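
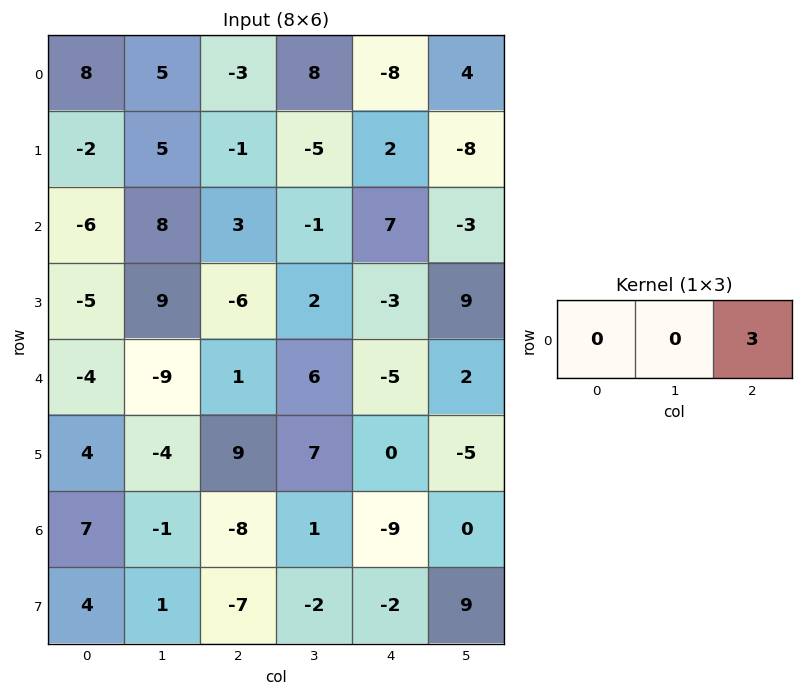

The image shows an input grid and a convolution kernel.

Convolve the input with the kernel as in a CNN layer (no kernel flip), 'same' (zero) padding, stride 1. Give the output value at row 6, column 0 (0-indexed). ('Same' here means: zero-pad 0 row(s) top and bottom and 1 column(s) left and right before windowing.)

The receptive field on the zero-padded input at this output position is [0 7 -1]. Elementwise product with the kernel and sum: -1·3.

-3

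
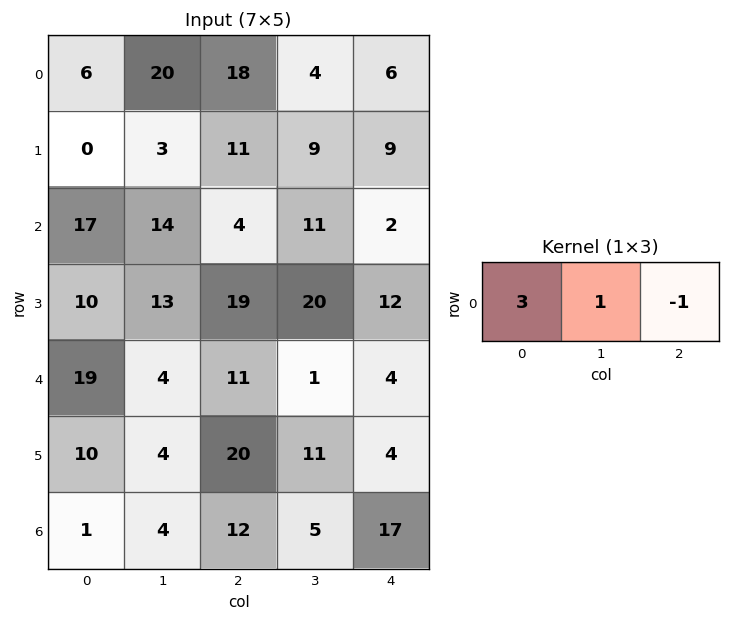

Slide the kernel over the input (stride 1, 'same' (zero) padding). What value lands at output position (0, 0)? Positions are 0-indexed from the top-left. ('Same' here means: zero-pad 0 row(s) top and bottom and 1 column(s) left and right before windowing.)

-14

The receptive field on the zero-padded input at this output position is [0 6 20]. Elementwise product with the kernel and sum: 0·3 + 6·1 + 20·-1.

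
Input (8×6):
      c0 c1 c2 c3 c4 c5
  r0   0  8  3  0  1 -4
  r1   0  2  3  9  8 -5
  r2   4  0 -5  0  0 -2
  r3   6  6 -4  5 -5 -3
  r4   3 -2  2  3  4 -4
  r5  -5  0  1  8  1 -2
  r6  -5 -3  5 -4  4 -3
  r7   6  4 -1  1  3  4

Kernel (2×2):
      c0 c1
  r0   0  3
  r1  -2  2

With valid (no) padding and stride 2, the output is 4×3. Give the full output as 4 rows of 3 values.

28 12 -38
0 18 -2
4 23 -18
-13 -8 -7

Output[0,0]: The receptive field on the input at this output position is [0 8 / 0 2]. Elementwise product with the kernel and sum: 8·3 + 0·-2 + 2·2.
Output[0,1]: The receptive field on the input at this output position is [3 0 / 3 9]. Elementwise product with the kernel and sum: 0·3 + 3·-2 + 9·2.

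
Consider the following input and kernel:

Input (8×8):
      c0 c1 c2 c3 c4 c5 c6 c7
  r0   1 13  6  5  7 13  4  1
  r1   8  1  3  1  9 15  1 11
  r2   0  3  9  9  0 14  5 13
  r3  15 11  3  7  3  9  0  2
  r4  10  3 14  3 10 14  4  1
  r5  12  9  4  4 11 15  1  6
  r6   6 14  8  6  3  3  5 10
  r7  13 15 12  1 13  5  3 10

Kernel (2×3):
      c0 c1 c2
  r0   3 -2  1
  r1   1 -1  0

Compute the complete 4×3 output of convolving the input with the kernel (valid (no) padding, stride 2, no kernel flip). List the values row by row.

Output[0,0]: The receptive field on the input at this output position is [1 13 6 / 8 1 3]. Elementwise product with the kernel and sum: 1·3 + 13·-2 + 6·1 + 8·1 + 1·-1.

-10 17 -7
7 5 -29
41 46 2
-4 26 16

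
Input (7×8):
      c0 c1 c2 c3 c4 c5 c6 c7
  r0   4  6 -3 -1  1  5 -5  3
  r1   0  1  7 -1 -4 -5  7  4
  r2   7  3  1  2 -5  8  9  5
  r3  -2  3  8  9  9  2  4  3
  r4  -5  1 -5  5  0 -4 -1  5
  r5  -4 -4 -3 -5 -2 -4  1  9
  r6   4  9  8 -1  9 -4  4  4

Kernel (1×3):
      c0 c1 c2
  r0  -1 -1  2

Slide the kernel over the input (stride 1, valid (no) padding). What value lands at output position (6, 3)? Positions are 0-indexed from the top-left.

-16

The receptive field on the input at this output position is [-1 9 -4]. Elementwise product with the kernel and sum: -1·-1 + 9·-1 + -4·2.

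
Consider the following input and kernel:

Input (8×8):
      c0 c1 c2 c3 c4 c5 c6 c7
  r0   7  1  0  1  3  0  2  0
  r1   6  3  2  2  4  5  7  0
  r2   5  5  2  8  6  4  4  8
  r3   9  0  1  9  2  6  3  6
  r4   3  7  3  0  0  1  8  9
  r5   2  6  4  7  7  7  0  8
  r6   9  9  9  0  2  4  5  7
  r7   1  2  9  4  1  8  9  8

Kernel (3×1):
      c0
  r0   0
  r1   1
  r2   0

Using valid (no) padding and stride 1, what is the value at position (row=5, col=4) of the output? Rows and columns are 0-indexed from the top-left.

The receptive field on the input at this output position is [7 / 2 / 1]. Elementwise product with the kernel and sum: 2·1.

2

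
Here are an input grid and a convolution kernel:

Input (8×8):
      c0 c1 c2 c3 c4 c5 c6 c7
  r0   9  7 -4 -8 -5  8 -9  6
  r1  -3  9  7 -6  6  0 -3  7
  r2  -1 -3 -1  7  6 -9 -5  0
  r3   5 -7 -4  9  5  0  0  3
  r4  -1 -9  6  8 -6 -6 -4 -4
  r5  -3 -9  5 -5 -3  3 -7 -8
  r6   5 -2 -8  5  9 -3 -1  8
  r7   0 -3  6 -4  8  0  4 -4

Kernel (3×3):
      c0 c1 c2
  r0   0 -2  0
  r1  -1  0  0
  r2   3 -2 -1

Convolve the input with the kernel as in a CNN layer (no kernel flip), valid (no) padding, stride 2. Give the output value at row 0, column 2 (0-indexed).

19

The receptive field on the input at this output position is [-5 8 -9 / 6 0 -3 / 6 -9 -5]. Elementwise product with the kernel and sum: 8·-2 + 6·-1 + 6·3 + -9·-2 + -5·-1.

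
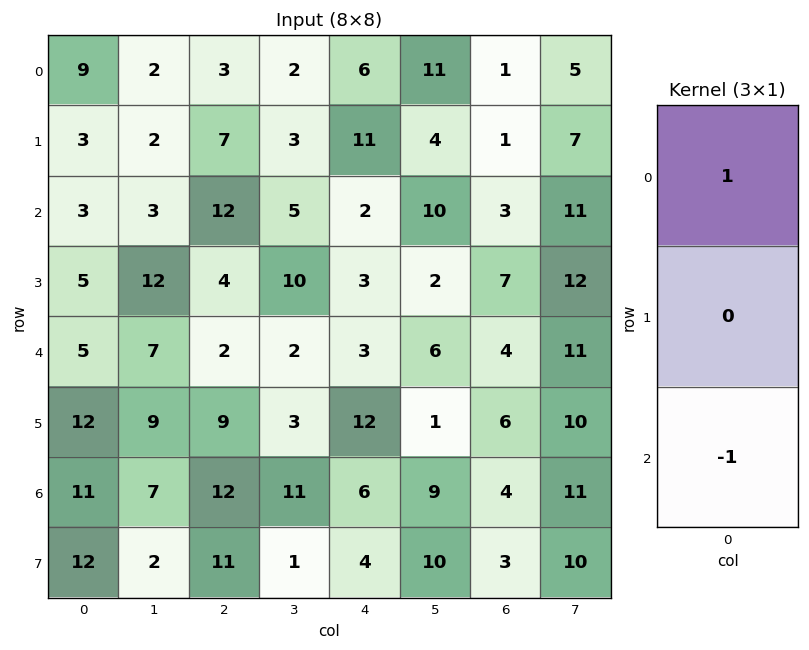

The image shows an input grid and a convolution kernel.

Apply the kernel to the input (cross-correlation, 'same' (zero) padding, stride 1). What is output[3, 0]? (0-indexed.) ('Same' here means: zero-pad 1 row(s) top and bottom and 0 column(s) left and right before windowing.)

The receptive field on the zero-padded input at this output position is [3 / 5 / 5]. Elementwise product with the kernel and sum: 3·1 + 5·-1.

-2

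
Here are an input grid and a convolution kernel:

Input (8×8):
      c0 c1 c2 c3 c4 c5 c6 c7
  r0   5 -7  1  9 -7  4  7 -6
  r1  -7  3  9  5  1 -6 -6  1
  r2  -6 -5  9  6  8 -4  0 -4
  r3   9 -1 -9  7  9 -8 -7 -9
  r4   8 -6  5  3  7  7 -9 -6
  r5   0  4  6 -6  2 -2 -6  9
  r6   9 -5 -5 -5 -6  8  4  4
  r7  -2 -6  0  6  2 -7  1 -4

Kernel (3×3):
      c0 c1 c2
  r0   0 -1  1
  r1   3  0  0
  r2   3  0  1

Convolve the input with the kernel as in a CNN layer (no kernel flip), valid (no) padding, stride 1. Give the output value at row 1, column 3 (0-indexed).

The receptive field on the input at this output position is [5 1 -6 / 6 8 -4 / 7 9 -8]. Elementwise product with the kernel and sum: 1·-1 + -6·1 + 6·3 + 7·3 + -8·1.

24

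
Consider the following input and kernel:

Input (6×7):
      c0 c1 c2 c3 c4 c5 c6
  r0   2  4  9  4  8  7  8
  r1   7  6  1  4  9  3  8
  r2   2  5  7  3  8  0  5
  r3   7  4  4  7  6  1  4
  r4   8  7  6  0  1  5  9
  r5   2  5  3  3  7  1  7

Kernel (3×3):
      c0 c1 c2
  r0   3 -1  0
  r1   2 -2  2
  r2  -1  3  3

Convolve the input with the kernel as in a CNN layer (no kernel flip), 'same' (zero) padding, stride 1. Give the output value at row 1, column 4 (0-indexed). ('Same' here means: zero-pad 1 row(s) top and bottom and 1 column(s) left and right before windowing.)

21

The receptive field on the zero-padded input at this output position is [4 8 7 / 4 9 3 / 3 8 0]. Elementwise product with the kernel and sum: 4·3 + 8·-1 + 4·2 + 9·-2 + 3·2 + 3·-1 + 8·3 + 0·3.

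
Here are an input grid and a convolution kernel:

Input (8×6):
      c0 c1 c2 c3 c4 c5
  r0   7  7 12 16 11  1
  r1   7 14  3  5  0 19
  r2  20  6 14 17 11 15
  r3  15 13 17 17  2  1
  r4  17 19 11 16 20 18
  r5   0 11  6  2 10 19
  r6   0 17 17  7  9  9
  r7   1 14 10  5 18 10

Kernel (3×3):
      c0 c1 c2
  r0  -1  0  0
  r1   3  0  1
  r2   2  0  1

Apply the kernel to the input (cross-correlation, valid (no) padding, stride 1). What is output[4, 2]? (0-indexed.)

60

The receptive field on the input at this output position is [11 16 20 / 6 2 10 / 17 7 9]. Elementwise product with the kernel and sum: 11·-1 + 6·3 + 10·1 + 17·2 + 9·1.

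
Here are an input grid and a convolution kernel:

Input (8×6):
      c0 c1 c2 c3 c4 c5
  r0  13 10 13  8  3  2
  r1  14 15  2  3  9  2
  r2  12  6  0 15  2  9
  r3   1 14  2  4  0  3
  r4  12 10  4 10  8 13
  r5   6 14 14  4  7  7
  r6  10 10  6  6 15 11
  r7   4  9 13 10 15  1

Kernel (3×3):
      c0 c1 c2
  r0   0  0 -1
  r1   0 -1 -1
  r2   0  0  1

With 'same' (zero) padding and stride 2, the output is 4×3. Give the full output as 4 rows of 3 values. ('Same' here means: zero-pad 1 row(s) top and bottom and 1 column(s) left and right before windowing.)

Output[0,0]: The receptive field on the zero-padded input at this output position is [0 0 0 / 0 13 10 / 0 14 15]. Elementwise product with the kernel and sum: 0·-1 + 13·-1 + 10·-1 + 15·1.

-8 -18 -3
-19 -14 -10
-22 -14 -17
-25 -6 -32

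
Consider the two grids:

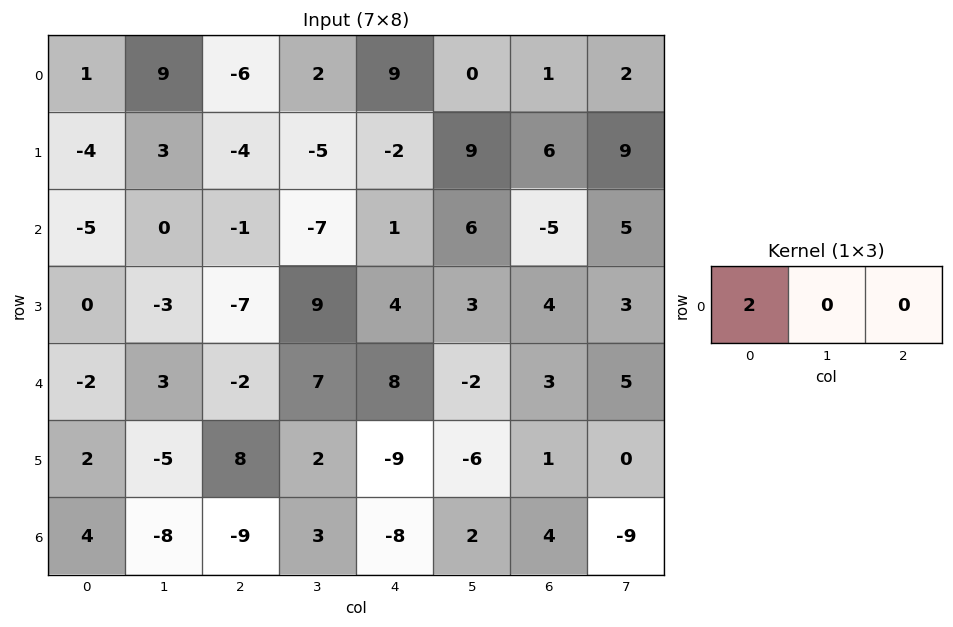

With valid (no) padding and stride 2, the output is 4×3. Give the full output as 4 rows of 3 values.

Output[0,0]: The receptive field on the input at this output position is [1 9 -6]. Elementwise product with the kernel and sum: 1·2.
Output[0,1]: The receptive field on the input at this output position is [-6 2 9]. Elementwise product with the kernel and sum: -6·2.

2 -12 18
-10 -2 2
-4 -4 16
8 -18 -16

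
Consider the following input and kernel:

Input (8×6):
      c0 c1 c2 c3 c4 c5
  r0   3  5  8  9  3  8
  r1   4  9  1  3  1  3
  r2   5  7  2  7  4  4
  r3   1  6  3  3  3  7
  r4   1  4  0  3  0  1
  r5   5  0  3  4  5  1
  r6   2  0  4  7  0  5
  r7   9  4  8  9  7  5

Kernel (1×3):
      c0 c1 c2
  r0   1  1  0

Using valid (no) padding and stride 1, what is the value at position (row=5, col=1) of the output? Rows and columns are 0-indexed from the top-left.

3

The receptive field on the input at this output position is [0 3 4]. Elementwise product with the kernel and sum: 0·1 + 3·1.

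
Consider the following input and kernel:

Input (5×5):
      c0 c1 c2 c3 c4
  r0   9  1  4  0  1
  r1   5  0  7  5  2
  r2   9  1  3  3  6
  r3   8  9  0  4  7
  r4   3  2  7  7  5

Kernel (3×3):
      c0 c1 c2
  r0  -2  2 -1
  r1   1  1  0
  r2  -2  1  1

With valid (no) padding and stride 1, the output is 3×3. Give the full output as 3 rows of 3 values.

-29 17 6
-14 -1 11
1 20 -4

Output[0,0]: The receptive field on the input at this output position is [9 1 4 / 5 0 7 / 9 1 3]. Elementwise product with the kernel and sum: 9·-2 + 1·2 + 4·-1 + 5·1 + 0·1 + 9·-2 + 1·1 + 3·1.
Output[0,1]: The receptive field on the input at this output position is [1 4 0 / 0 7 5 / 1 3 3]. Elementwise product with the kernel and sum: 1·-2 + 4·2 + 0·-1 + 0·1 + 7·1 + 1·-2 + 3·1 + 3·1.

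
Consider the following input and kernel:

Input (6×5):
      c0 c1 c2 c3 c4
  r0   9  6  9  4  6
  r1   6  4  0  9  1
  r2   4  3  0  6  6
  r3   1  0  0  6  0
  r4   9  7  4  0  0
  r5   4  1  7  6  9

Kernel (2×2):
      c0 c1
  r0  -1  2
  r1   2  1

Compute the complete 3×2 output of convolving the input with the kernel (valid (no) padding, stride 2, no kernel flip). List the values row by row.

19 8
4 18
14 16

Output[0,0]: The receptive field on the input at this output position is [9 6 / 6 4]. Elementwise product with the kernel and sum: 9·-1 + 6·2 + 6·2 + 4·1.
Output[0,1]: The receptive field on the input at this output position is [9 4 / 0 9]. Elementwise product with the kernel and sum: 9·-1 + 4·2 + 0·2 + 9·1.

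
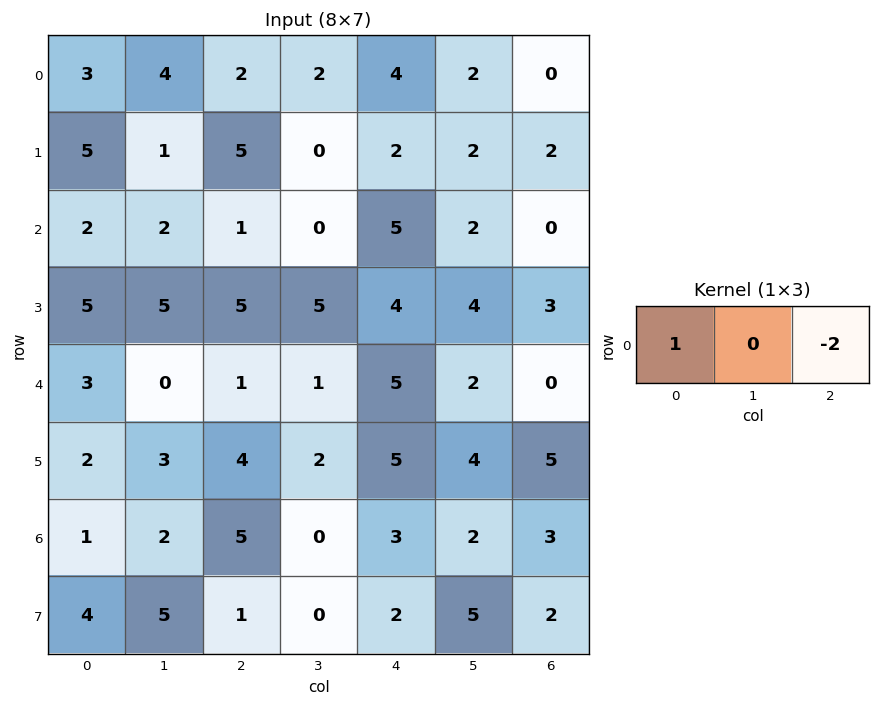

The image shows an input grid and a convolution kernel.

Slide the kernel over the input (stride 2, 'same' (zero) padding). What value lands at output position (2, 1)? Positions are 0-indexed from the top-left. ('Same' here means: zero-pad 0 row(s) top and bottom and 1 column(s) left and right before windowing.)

The receptive field on the zero-padded input at this output position is [0 1 1]. Elementwise product with the kernel and sum: 0·1 + 1·-2.

-2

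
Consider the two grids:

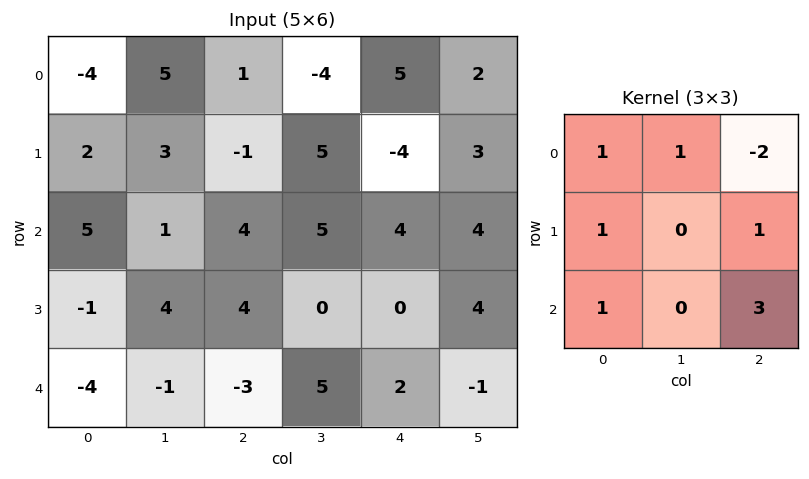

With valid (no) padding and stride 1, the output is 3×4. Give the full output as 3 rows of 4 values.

17 38 -2 22
27 2 24 16
-12 13 8 7

Output[0,0]: The receptive field on the input at this output position is [-4 5 1 / 2 3 -1 / 5 1 4]. Elementwise product with the kernel and sum: -4·1 + 5·1 + 1·-2 + 2·1 + -1·1 + 5·1 + 4·3.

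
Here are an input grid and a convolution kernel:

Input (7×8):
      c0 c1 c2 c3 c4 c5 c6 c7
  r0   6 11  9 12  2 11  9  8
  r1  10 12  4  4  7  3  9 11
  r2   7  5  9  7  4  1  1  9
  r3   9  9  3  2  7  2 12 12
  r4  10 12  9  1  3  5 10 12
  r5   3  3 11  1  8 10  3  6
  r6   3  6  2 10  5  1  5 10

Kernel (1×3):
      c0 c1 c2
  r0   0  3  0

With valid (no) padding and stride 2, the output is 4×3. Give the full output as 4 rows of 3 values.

33 36 33
15 21 3
36 3 15
18 30 3

Output[0,0]: The receptive field on the input at this output position is [6 11 9]. Elementwise product with the kernel and sum: 11·3.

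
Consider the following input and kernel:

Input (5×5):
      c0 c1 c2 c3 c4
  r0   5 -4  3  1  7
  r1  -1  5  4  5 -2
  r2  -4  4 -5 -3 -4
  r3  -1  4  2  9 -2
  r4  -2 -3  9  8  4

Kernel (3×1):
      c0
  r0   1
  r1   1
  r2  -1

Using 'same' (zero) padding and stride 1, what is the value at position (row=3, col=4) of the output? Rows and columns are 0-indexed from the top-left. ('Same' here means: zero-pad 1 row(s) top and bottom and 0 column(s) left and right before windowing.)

The receptive field on the zero-padded input at this output position is [-4 / -2 / 4]. Elementwise product with the kernel and sum: -4·1 + -2·1 + 4·-1.

-10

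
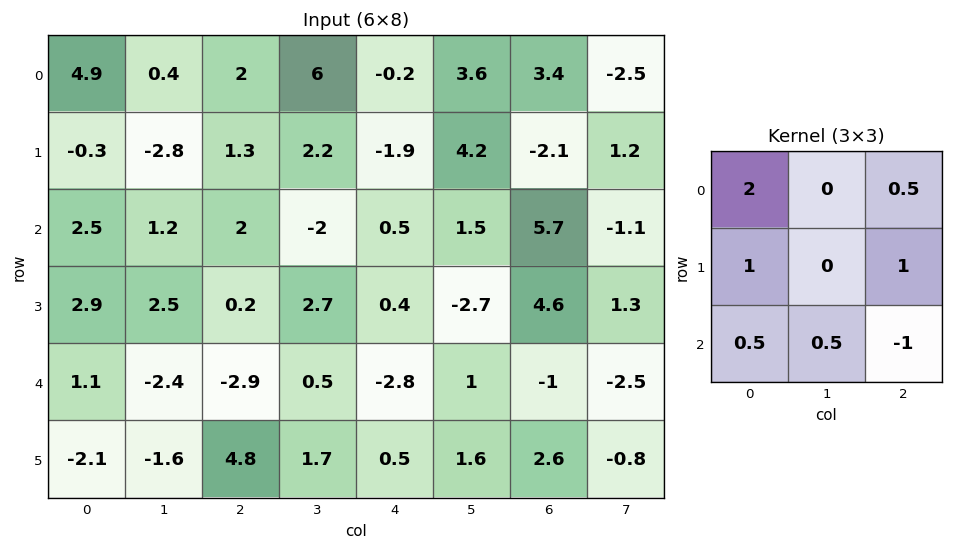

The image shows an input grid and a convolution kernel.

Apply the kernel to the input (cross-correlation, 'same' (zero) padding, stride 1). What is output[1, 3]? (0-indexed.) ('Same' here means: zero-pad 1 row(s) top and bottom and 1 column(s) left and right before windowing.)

The receptive field on the zero-padded input at this output position is [2 6 -0.2 / 1.3 2.2 -1.9 / 2 -2 0.5]. Elementwise product with the kernel and sum: 2·2 + -0.2·0.5 + 1.3·1 + -1.9·1 + 2·0.5 + -2·0.5 + 0.5·-1.

2.8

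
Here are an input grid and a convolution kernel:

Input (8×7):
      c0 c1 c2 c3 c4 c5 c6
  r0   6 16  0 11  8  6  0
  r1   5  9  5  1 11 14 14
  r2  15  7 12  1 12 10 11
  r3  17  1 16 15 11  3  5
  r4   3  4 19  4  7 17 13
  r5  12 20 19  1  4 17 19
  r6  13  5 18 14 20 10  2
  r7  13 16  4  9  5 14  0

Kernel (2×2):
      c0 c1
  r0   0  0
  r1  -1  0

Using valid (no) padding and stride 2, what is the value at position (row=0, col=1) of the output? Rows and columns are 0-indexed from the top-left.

The receptive field on the input at this output position is [0 11 / 5 1]. Elementwise product with the kernel and sum: 5·-1.

-5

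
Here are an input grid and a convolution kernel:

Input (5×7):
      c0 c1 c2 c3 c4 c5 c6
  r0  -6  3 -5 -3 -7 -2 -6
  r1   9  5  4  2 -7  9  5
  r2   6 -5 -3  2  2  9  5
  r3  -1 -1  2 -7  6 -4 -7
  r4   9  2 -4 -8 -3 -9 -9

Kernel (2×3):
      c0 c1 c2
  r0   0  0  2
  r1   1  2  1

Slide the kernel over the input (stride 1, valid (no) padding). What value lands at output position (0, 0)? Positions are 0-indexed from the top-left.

13

The receptive field on the input at this output position is [-6 3 -5 / 9 5 4]. Elementwise product with the kernel and sum: -5·2 + 9·1 + 5·2 + 4·1.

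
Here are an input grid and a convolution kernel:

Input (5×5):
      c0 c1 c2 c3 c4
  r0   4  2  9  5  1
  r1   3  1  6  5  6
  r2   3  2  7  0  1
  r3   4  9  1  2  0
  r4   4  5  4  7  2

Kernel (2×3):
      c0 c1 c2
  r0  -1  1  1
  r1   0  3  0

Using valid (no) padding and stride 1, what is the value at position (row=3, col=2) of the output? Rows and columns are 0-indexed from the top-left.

The receptive field on the input at this output position is [1 2 0 / 4 7 2]. Elementwise product with the kernel and sum: 1·-1 + 2·1 + 0·1 + 7·3.

22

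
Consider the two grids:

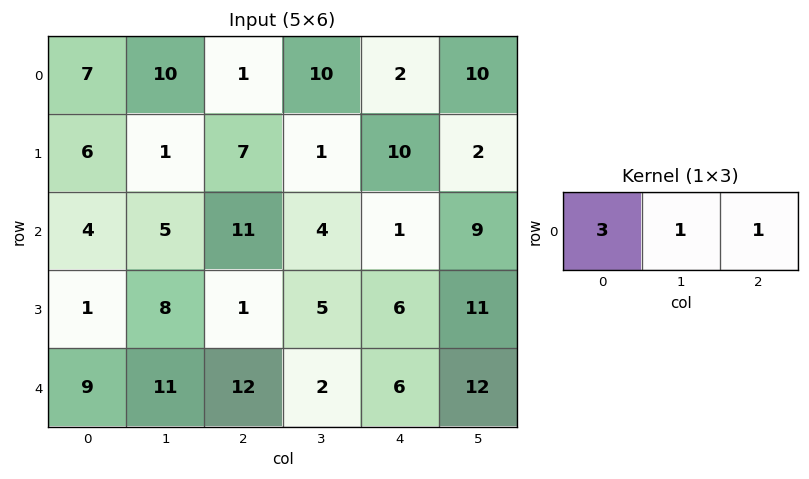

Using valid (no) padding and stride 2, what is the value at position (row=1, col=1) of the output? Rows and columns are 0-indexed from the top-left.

38

The receptive field on the input at this output position is [11 4 1]. Elementwise product with the kernel and sum: 11·3 + 4·1 + 1·1.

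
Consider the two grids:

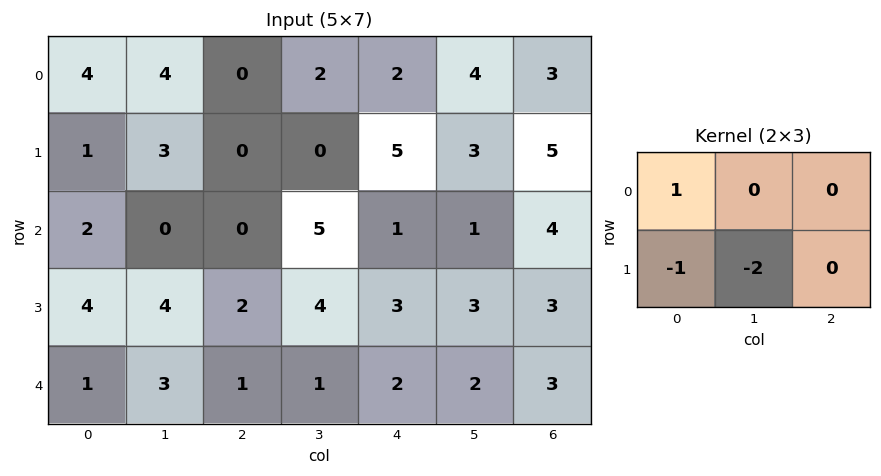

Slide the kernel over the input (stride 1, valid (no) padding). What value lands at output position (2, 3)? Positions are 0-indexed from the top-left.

The receptive field on the input at this output position is [5 1 1 / 4 3 3]. Elementwise product with the kernel and sum: 5·1 + 4·-1 + 3·-2.

-5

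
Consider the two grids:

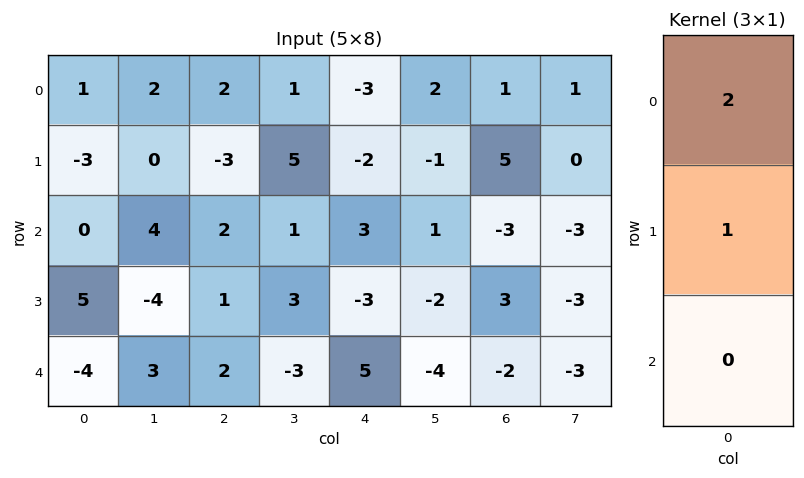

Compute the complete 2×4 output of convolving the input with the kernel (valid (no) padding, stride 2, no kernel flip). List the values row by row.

-1 1 -8 7
5 5 3 -3

Output[0,0]: The receptive field on the input at this output position is [1 / -3 / 0]. Elementwise product with the kernel and sum: 1·2 + -3·1.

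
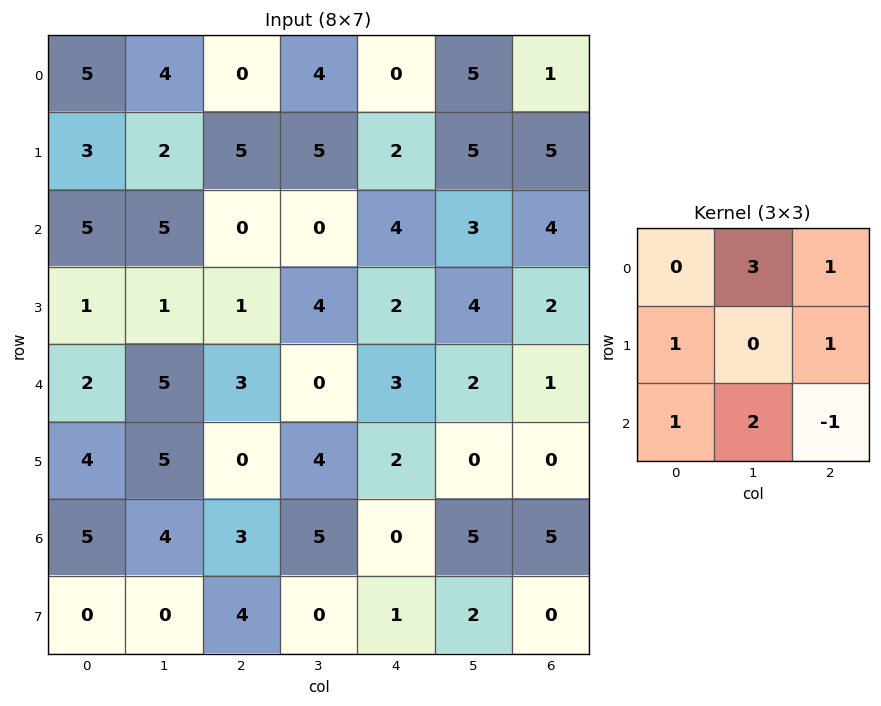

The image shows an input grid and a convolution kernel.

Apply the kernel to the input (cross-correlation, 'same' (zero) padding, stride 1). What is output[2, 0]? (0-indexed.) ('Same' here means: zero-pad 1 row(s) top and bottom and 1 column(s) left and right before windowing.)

The receptive field on the zero-padded input at this output position is [0 3 2 / 0 5 5 / 0 1 1]. Elementwise product with the kernel and sum: 3·3 + 2·1 + 0·1 + 5·1 + 0·1 + 1·2 + 1·-1.

17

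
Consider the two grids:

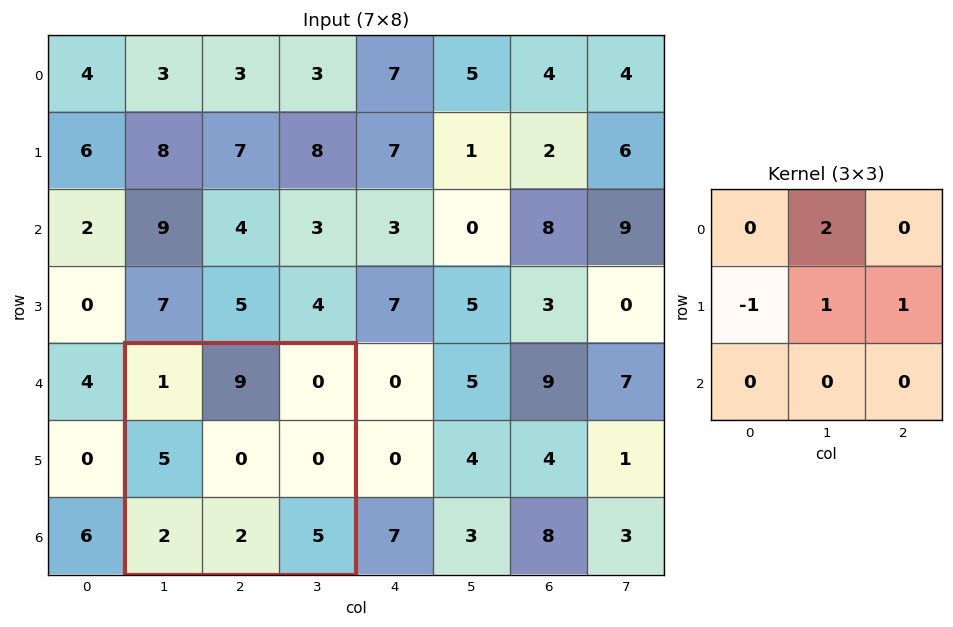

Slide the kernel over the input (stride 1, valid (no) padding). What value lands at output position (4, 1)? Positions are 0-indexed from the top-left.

13

The receptive field on the input at this output position is [1 9 0 / 5 0 0 / 2 2 5]. Elementwise product with the kernel and sum: 9·2 + 5·-1 + 0·1 + 0·1.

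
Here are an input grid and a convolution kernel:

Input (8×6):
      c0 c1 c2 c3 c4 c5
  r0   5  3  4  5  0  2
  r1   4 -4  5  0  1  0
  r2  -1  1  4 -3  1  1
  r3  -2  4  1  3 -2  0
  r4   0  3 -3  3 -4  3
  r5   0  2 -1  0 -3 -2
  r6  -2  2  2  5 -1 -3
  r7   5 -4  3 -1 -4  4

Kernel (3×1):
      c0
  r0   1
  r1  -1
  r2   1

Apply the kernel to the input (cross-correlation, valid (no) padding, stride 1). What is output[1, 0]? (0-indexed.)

The receptive field on the input at this output position is [4 / -1 / -2]. Elementwise product with the kernel and sum: 4·1 + -1·-1 + -2·1.

3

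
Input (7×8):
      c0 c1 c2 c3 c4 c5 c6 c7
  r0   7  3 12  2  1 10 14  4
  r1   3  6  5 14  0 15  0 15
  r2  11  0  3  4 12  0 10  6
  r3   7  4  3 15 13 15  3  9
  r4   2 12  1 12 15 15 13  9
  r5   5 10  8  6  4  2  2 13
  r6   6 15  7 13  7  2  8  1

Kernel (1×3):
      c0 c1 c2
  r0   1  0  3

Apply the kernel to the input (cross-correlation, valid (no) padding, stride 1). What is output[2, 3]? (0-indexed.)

The receptive field on the input at this output position is [4 12 0]. Elementwise product with the kernel and sum: 4·1 + 0·3.

4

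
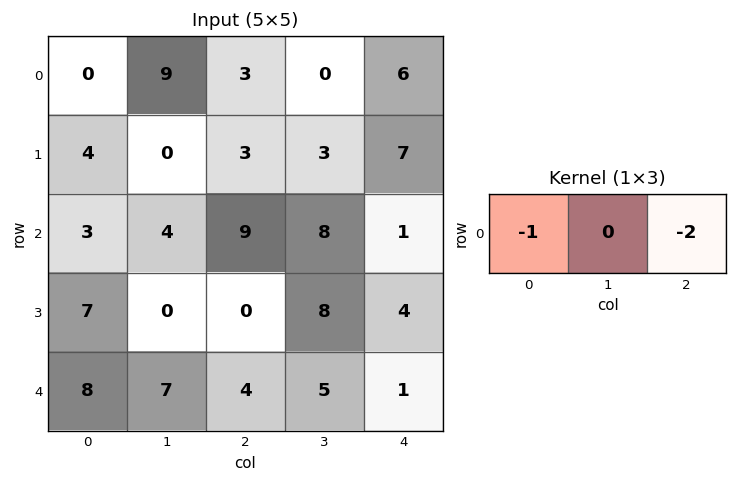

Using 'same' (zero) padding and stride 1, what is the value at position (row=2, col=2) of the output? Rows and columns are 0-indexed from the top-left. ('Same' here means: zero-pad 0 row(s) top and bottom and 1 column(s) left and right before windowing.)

-20

The receptive field on the zero-padded input at this output position is [4 9 8]. Elementwise product with the kernel and sum: 4·-1 + 8·-2.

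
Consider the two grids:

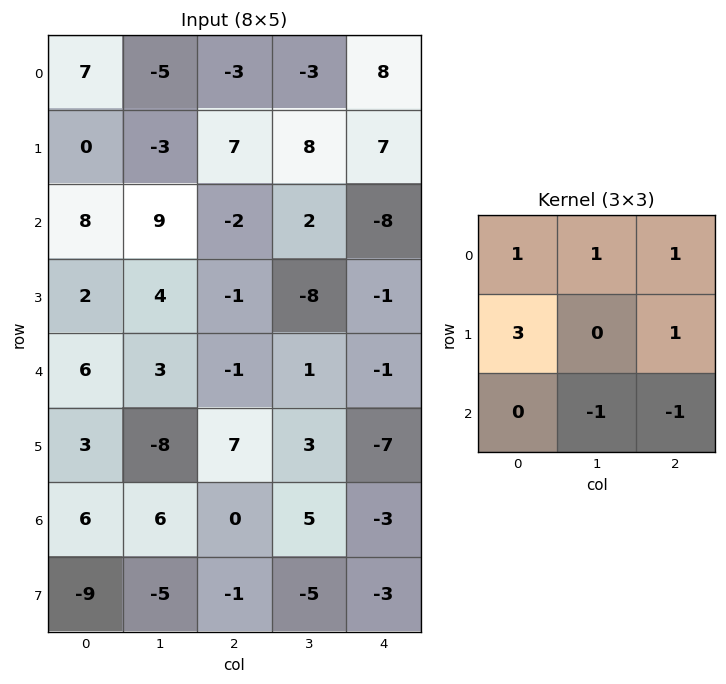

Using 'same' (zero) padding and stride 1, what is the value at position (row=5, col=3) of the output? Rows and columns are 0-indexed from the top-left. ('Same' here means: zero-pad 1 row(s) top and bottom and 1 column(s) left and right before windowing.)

11

The receptive field on the zero-padded input at this output position is [-1 1 -1 / 7 3 -7 / 0 5 -3]. Elementwise product with the kernel and sum: -1·1 + 1·1 + -1·1 + 7·3 + -7·1 + 5·-1 + -3·-1.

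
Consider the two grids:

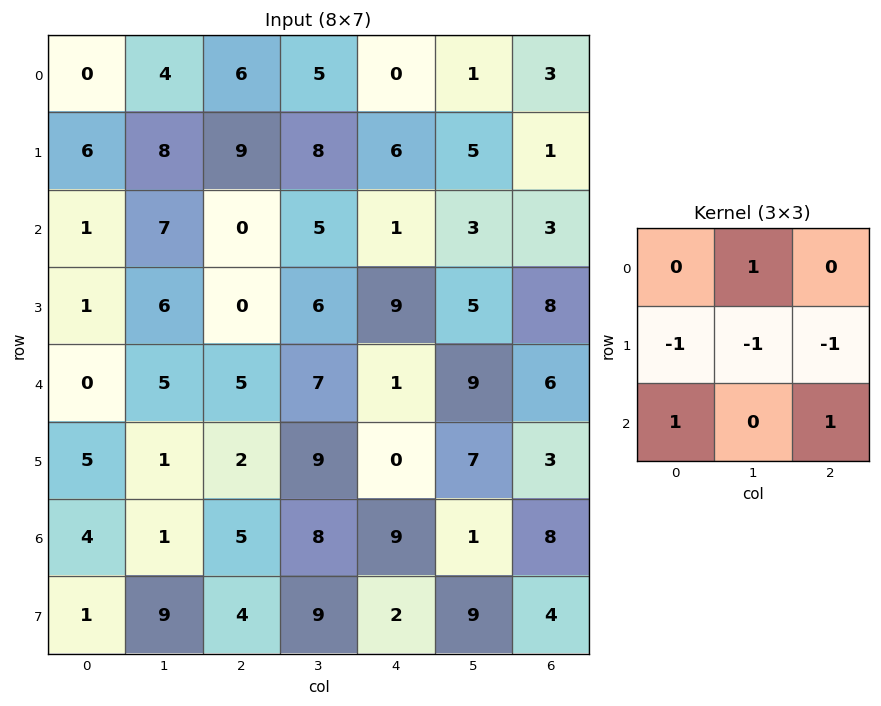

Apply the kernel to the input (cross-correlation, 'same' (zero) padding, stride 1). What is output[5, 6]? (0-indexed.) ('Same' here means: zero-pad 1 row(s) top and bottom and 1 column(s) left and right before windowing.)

The receptive field on the zero-padded input at this output position is [9 6 0 / 7 3 0 / 1 8 0]. Elementwise product with the kernel and sum: 6·1 + 7·-1 + 3·-1 + 0·-1 + 1·1 + 0·1.

-3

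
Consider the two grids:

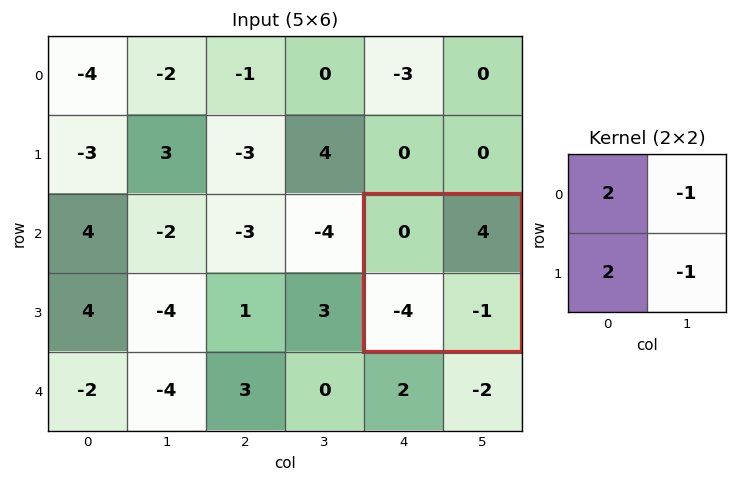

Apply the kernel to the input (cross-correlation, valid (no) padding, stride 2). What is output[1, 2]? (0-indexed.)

The receptive field on the input at this output position is [0 4 / -4 -1]. Elementwise product with the kernel and sum: 0·2 + 4·-1 + -4·2 + -1·-1.

-11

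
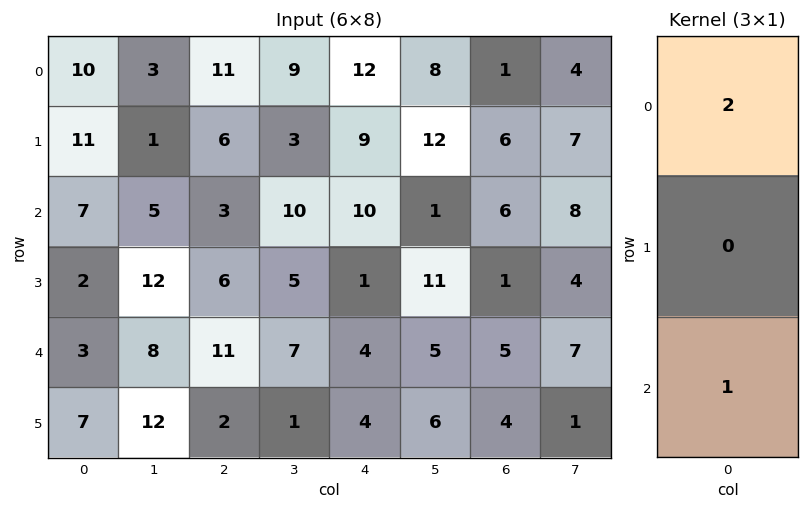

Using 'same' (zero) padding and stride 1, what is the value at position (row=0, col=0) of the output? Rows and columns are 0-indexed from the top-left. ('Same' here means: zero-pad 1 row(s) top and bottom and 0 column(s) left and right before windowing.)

The receptive field on the zero-padded input at this output position is [0 / 10 / 11]. Elementwise product with the kernel and sum: 0·2 + 11·1.

11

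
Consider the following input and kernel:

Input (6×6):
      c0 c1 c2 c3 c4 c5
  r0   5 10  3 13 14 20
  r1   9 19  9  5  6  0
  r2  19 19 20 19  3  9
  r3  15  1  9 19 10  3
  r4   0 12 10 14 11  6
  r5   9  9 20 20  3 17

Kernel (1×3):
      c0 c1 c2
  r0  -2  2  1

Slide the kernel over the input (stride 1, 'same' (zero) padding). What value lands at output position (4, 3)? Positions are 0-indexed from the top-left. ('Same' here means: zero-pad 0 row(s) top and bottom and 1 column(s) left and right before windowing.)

19

The receptive field on the zero-padded input at this output position is [10 14 11]. Elementwise product with the kernel and sum: 10·-2 + 14·2 + 11·1.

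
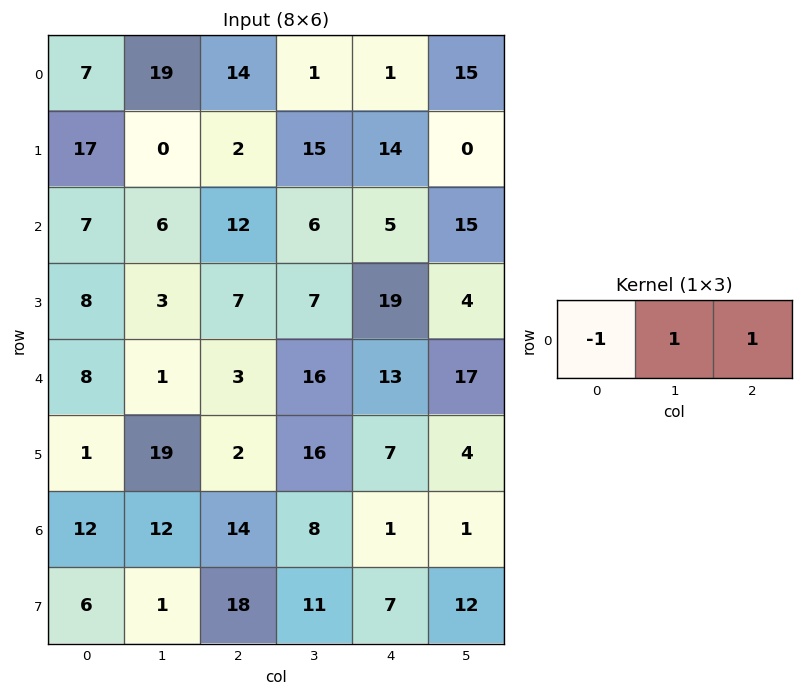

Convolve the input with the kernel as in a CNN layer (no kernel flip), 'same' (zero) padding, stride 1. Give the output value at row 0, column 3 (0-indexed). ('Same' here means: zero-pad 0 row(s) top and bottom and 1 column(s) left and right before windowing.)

The receptive field on the zero-padded input at this output position is [14 1 1]. Elementwise product with the kernel and sum: 14·-1 + 1·1 + 1·1.

-12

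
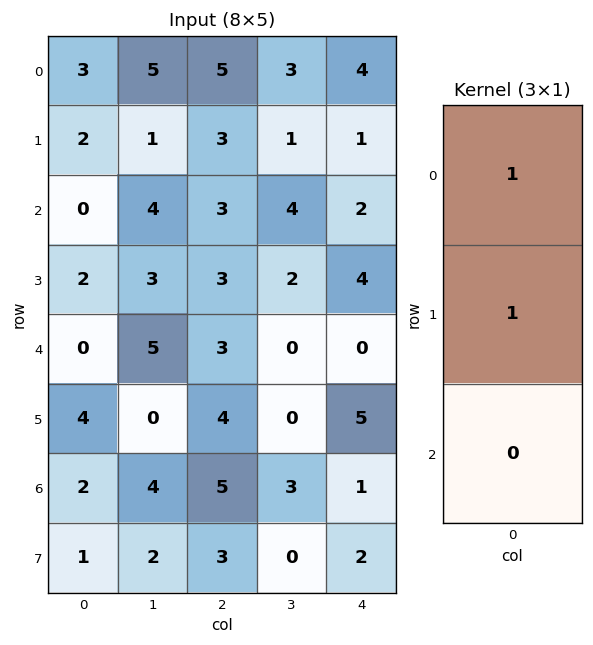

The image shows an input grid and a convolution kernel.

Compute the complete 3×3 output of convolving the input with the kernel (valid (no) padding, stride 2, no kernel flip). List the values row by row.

Output[0,0]: The receptive field on the input at this output position is [3 / 2 / 0]. Elementwise product with the kernel and sum: 3·1 + 2·1.

5 8 5
2 6 6
4 7 5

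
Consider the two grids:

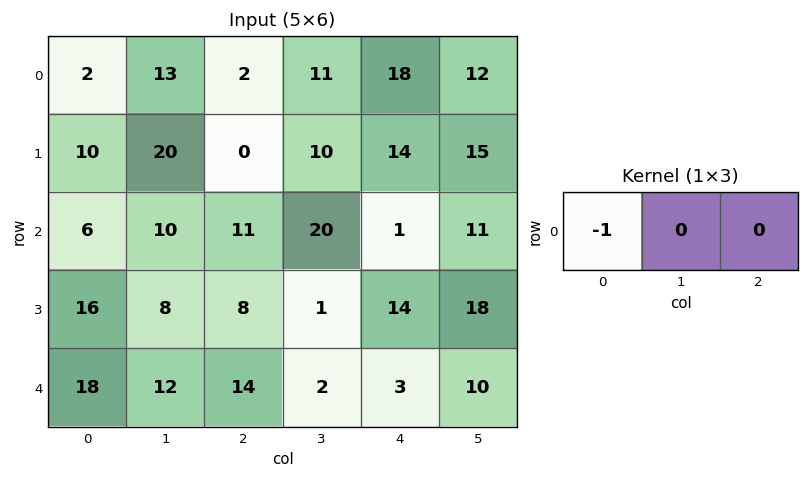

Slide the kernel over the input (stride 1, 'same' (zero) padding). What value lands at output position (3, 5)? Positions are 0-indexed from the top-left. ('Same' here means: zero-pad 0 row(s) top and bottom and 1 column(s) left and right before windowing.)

-14

The receptive field on the zero-padded input at this output position is [14 18 0]. Elementwise product with the kernel and sum: 14·-1.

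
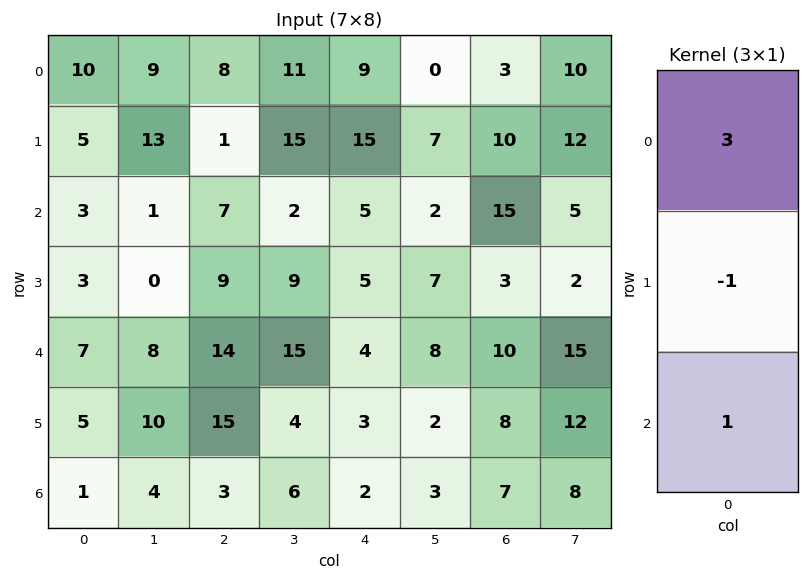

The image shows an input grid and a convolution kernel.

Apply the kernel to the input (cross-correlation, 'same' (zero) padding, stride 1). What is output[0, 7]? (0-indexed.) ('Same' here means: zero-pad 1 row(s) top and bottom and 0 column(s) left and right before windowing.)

The receptive field on the zero-padded input at this output position is [0 / 10 / 12]. Elementwise product with the kernel and sum: 0·3 + 10·-1 + 12·1.

2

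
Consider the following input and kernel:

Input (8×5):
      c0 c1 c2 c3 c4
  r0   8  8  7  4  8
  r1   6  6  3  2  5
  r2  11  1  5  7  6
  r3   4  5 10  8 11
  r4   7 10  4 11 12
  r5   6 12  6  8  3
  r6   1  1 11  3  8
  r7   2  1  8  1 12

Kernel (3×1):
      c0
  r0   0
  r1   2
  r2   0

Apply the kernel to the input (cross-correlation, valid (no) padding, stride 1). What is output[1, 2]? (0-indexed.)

10

The receptive field on the input at this output position is [3 / 5 / 10]. Elementwise product with the kernel and sum: 5·2.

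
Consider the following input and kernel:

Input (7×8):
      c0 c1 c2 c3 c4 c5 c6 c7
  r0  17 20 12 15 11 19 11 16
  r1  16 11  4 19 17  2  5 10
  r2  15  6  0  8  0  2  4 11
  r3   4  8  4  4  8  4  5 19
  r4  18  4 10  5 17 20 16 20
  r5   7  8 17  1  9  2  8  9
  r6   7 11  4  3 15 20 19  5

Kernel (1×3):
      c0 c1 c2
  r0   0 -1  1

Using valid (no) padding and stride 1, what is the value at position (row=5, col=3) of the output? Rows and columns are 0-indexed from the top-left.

The receptive field on the input at this output position is [1 9 2]. Elementwise product with the kernel and sum: 9·-1 + 2·1.

-7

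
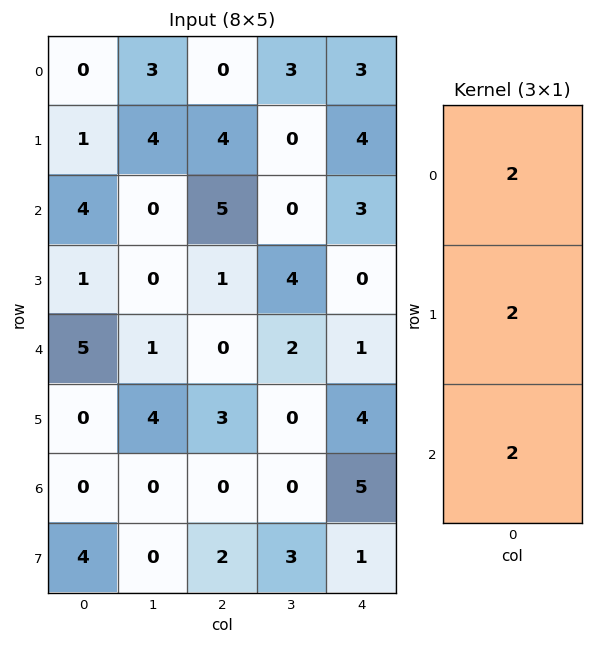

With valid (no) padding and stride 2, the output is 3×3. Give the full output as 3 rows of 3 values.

Output[0,0]: The receptive field on the input at this output position is [0 / 1 / 4]. Elementwise product with the kernel and sum: 0·2 + 1·2 + 4·2.

10 18 20
20 12 8
10 6 20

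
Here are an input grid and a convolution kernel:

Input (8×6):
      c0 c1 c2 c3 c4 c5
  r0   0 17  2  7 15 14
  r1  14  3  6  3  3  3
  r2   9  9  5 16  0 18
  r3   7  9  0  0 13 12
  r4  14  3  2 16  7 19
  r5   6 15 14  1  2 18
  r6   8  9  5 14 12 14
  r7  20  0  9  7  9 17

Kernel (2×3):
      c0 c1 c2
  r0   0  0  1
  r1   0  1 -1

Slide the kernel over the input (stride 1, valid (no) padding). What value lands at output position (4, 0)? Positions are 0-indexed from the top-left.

The receptive field on the input at this output position is [14 3 2 / 6 15 14]. Elementwise product with the kernel and sum: 2·1 + 15·1 + 14·-1.

3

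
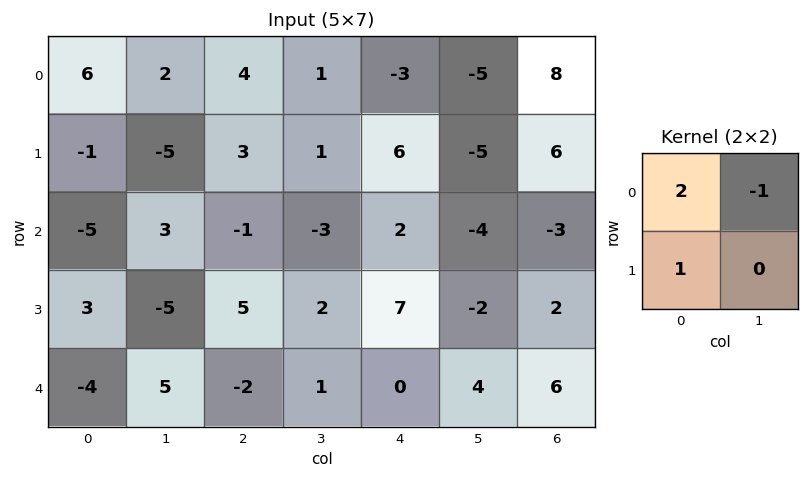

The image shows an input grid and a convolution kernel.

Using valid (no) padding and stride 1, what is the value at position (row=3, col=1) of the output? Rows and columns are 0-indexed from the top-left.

The receptive field on the input at this output position is [-5 5 / 5 -2]. Elementwise product with the kernel and sum: -5·2 + 5·-1 + 5·1.

-10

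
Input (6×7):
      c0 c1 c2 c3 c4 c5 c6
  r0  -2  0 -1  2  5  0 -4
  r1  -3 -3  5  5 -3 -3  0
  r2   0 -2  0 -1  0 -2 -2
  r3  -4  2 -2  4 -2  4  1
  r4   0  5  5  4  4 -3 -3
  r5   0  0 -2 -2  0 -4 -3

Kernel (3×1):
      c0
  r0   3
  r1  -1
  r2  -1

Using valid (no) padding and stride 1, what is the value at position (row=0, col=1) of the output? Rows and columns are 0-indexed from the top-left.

5

The receptive field on the input at this output position is [0 / -3 / -2]. Elementwise product with the kernel and sum: 0·3 + -3·-1 + -2·-1.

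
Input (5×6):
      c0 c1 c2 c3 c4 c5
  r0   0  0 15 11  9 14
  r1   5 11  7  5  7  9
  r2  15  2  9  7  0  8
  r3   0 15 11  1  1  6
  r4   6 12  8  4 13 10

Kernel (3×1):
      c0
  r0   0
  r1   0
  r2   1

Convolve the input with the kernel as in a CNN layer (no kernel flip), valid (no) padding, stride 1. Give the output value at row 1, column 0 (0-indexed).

0

The receptive field on the input at this output position is [5 / 15 / 0]. Elementwise product with the kernel and sum: 0·1.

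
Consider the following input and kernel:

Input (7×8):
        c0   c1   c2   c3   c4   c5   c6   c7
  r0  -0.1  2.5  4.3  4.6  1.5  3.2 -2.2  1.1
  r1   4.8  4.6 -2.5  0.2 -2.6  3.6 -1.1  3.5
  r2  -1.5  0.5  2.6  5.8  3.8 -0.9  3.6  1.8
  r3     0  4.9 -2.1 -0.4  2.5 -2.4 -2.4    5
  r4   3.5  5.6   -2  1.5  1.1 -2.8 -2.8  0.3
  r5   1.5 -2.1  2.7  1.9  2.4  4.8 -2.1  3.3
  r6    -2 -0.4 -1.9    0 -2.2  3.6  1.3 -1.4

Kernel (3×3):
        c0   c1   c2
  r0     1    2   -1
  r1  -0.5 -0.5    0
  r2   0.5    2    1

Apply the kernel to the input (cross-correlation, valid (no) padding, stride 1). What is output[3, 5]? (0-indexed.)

-7.9

The receptive field on the input at this output position is [-2.4 -2.4 5 / -2.8 -2.8 0.3 / 4.8 -2.1 3.3]. Elementwise product with the kernel and sum: -2.4·1 + -2.4·2 + 5·-1 + -2.8·-0.5 + -2.8·-0.5 + 4.8·0.5 + -2.1·2 + 3.3·1.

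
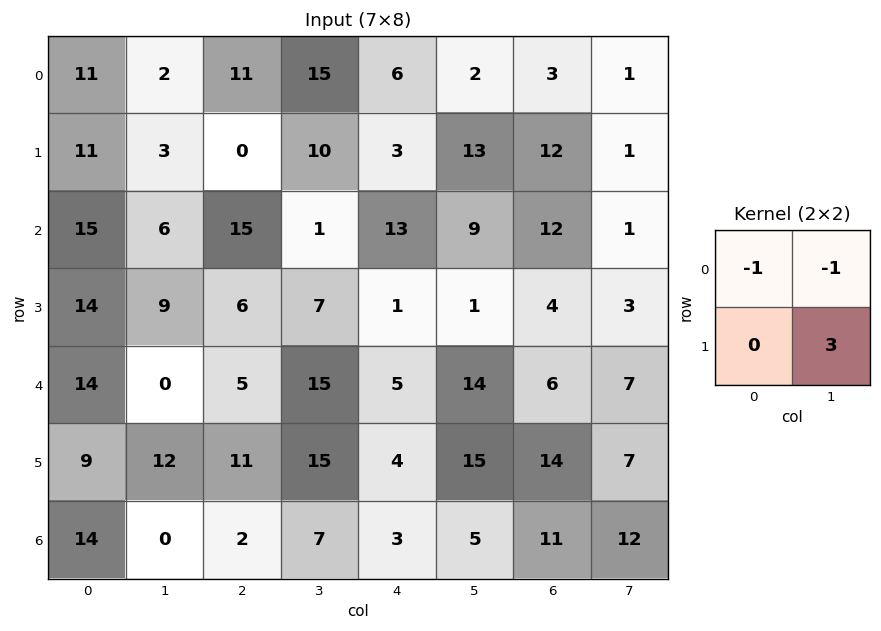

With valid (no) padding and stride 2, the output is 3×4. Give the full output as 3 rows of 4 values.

-4 4 31 -1
6 5 -19 -4
22 25 26 8

Output[0,0]: The receptive field on the input at this output position is [11 2 / 11 3]. Elementwise product with the kernel and sum: 11·-1 + 2·-1 + 3·3.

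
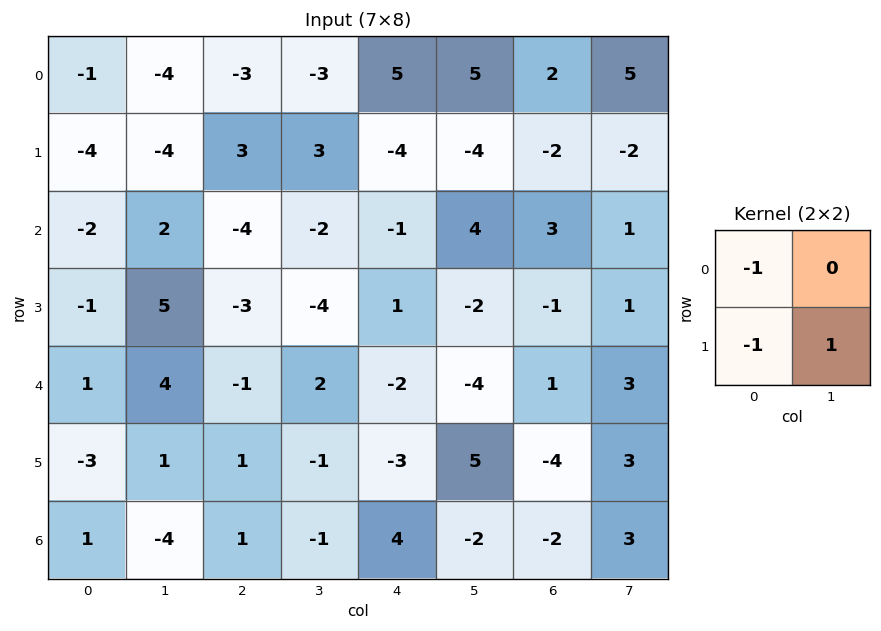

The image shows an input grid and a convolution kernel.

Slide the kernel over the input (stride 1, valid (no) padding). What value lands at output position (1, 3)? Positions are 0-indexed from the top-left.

The receptive field on the input at this output position is [3 -4 / -2 -1]. Elementwise product with the kernel and sum: 3·-1 + -2·-1 + -1·1.

-2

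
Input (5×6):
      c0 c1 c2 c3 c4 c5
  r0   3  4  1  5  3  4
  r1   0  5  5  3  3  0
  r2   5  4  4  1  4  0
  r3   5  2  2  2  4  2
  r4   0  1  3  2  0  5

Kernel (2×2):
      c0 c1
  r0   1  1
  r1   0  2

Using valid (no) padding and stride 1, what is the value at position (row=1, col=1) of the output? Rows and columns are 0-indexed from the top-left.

The receptive field on the input at this output position is [5 5 / 4 4]. Elementwise product with the kernel and sum: 5·1 + 5·1 + 4·2.

18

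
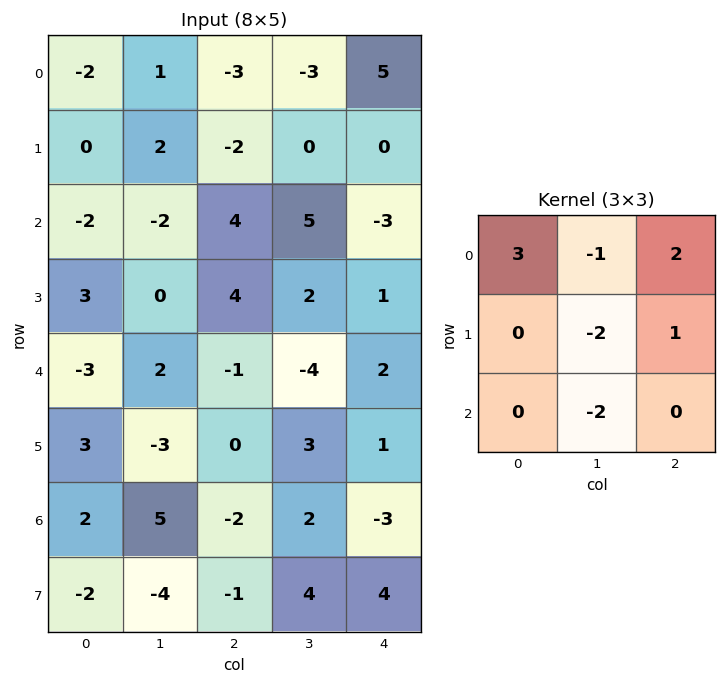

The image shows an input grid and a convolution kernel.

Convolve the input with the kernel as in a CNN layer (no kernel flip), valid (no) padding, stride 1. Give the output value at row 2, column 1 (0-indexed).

The receptive field on the input at this output position is [-2 4 5 / 0 4 2 / 2 -1 -4]. Elementwise product with the kernel and sum: -2·3 + 4·-1 + 5·2 + 4·-2 + 2·1 + -1·-2.

-4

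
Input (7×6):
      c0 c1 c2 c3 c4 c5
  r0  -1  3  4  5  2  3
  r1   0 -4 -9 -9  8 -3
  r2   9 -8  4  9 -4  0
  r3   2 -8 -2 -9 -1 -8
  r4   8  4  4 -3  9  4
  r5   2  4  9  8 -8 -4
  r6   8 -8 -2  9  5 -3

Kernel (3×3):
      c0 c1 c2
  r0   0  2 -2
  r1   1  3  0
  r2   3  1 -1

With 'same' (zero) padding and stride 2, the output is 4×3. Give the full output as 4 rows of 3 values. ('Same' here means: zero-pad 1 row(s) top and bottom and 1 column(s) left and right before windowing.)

Output[0,0]: The receptive field on the zero-padded input at this output position is [0 0 0 / 0 -1 3 / 0 0 -4]. Elementwise product with the kernel and sum: 0·2 + 0·-2 + 0·1 + -1·3 + 0·3 + 0·1 + -4·-1.
Output[0,1]: The receptive field on the zero-padded input at this output position is [0 0 0 / 3 4 5 / -4 -9 -9]. Elementwise product with the kernel and sum: 0·2 + 0·-2 + 3·1 + 4·3 + -4·3 + -9·1 + -9·-1.

1 3 -5
45 -13 -1
42 43 58
20 -12 16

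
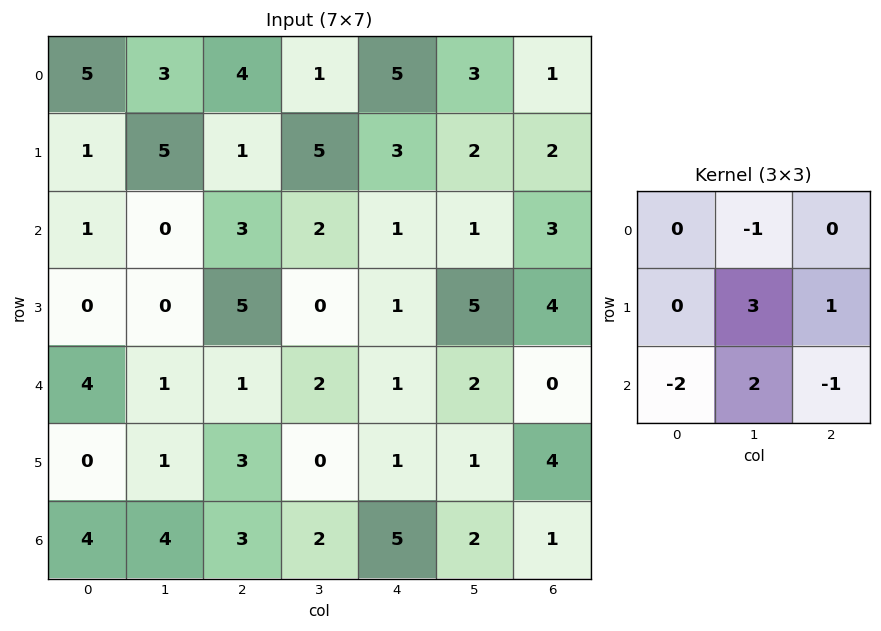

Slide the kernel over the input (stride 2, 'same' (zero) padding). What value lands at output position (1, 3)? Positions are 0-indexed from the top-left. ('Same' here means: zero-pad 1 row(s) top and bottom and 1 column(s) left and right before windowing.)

5

The receptive field on the zero-padded input at this output position is [2 2 0 / 1 3 0 / 5 4 0]. Elementwise product with the kernel and sum: 2·-1 + 3·3 + 0·1 + 5·-2 + 4·2 + 0·-1.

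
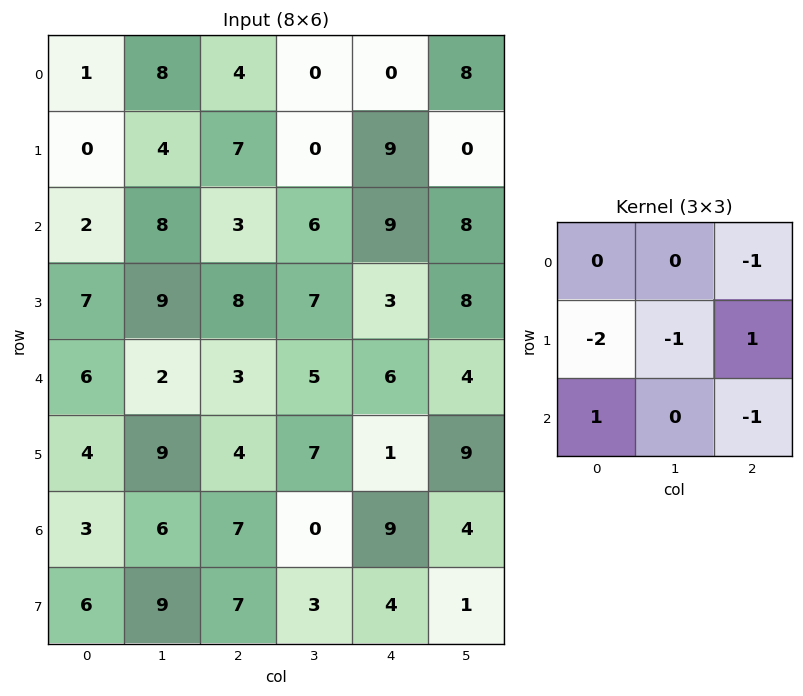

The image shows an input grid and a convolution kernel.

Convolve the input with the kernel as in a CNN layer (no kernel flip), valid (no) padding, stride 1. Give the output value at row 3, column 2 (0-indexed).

-5

The receptive field on the input at this output position is [8 7 3 / 3 5 6 / 4 7 1]. Elementwise product with the kernel and sum: 3·-1 + 3·-2 + 5·-1 + 6·1 + 4·1 + 1·-1.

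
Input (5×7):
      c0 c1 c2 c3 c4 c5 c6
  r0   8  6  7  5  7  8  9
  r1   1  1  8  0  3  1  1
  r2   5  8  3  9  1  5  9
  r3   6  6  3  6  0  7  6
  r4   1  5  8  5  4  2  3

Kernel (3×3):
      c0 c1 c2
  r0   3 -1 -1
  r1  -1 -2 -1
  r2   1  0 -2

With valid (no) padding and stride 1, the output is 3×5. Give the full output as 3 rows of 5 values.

Output[0,0]: The receptive field on the input at this output position is [8 6 7 / 1 1 8 / 5 8 3]. Elementwise product with the kernel and sum: 8·3 + 6·-1 + 7·-1 + 1·-1 + 1·-2 + 8·-1 + 5·1 + 3·-2.
Output[0,1]: The receptive field on the input at this output position is [6 7 5 / 1 8 0 / 8 3 9]. Elementwise product with the kernel and sum: 6·3 + 7·-1 + 5·-1 + 1·-1 + 8·-2 + 0·-1 + 8·1 + 9·-2.

-1 -21 -1 -8 -19
-30 -34 2 -28 -25
-32 -11 -16 9 -33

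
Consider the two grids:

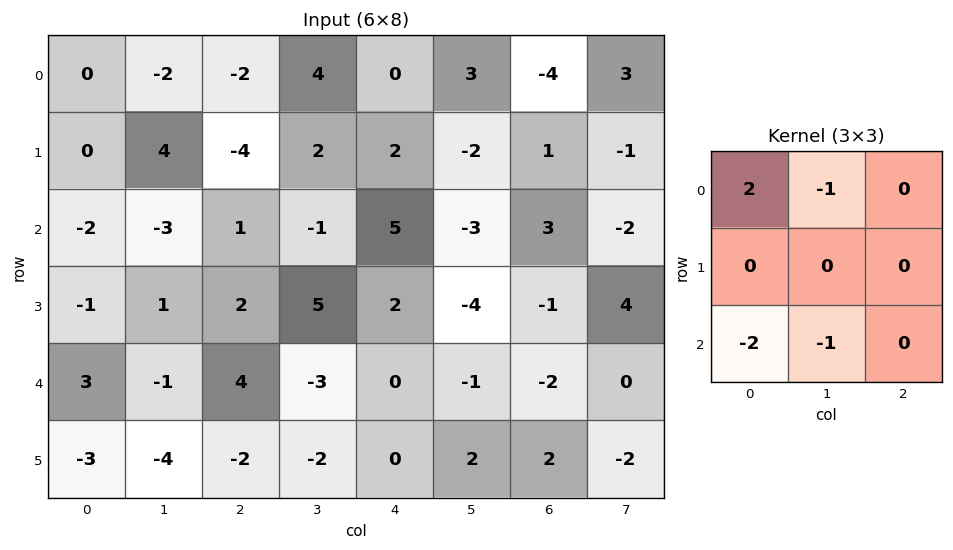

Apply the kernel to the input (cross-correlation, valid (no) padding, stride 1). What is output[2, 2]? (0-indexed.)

The receptive field on the input at this output position is [1 -1 5 / 2 5 2 / 4 -3 0]. Elementwise product with the kernel and sum: 1·2 + -1·-1 + 4·-2 + -3·-1.

-2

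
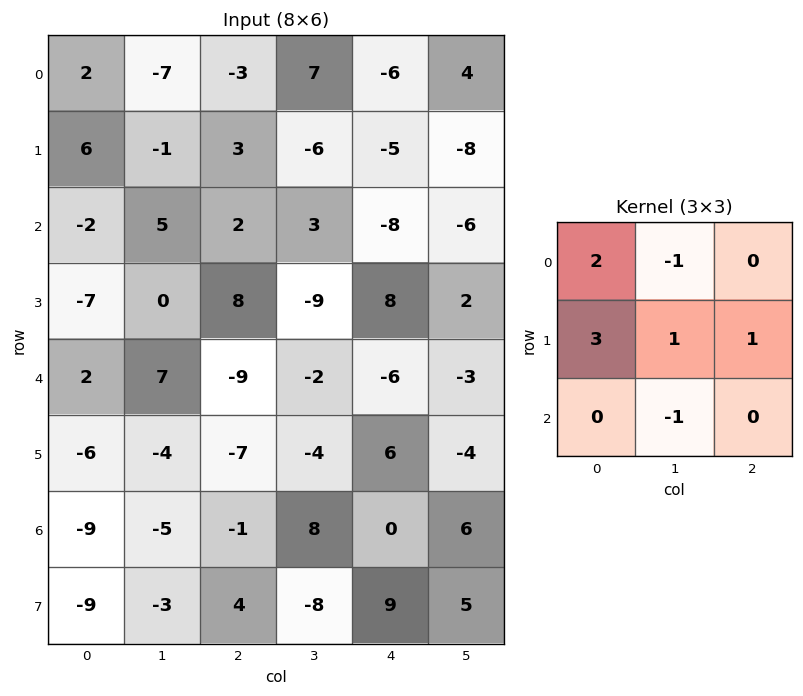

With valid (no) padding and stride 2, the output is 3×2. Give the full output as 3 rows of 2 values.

26 -18
-29 26
-27 -43

Output[0,0]: The receptive field on the input at this output position is [2 -7 -3 / 6 -1 3 / -2 5 2]. Elementwise product with the kernel and sum: 2·2 + -7·-1 + 6·3 + -1·1 + 3·1 + 5·-1.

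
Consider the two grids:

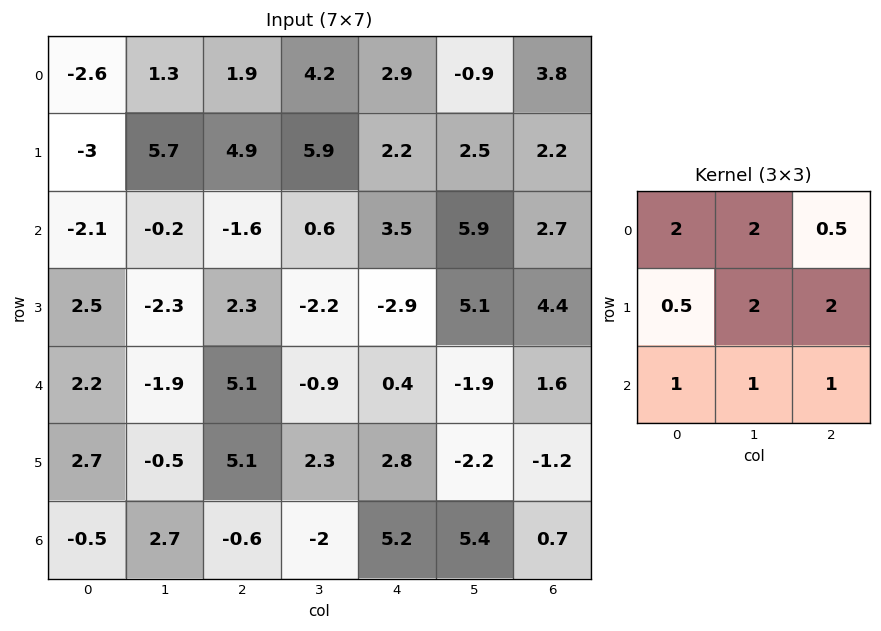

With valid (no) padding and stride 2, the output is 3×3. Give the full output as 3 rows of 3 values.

Output[0,0]: The receptive field on the input at this output position is [-2.6 1.3 1.9 / -3 5.7 4.9 / -2.1 -0.2 -1.6]. Elementwise product with the kernel and sum: -2.6·2 + 1.3·2 + 1.9·0.5 + -3·0.5 + 5.7·2 + 4.9·2 + -2.1·1 + -0.2·1 + -1.6·1.

14.15 34.8 28.5
1.25 -4.7 37.8
15.3 23.95 3.7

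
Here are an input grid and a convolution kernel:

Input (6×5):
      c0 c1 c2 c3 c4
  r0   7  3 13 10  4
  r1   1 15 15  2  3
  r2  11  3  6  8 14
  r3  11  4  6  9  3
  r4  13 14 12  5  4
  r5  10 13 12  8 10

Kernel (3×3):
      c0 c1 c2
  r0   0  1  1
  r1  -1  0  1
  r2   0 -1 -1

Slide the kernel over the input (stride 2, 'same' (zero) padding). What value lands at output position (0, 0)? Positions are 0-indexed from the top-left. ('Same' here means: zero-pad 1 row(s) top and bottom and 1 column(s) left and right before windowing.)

-13

The receptive field on the zero-padded input at this output position is [0 0 0 / 0 7 3 / 0 1 15]. Elementwise product with the kernel and sum: 0·1 + 0·1 + 0·-1 + 3·1 + 1·-1 + 15·-1.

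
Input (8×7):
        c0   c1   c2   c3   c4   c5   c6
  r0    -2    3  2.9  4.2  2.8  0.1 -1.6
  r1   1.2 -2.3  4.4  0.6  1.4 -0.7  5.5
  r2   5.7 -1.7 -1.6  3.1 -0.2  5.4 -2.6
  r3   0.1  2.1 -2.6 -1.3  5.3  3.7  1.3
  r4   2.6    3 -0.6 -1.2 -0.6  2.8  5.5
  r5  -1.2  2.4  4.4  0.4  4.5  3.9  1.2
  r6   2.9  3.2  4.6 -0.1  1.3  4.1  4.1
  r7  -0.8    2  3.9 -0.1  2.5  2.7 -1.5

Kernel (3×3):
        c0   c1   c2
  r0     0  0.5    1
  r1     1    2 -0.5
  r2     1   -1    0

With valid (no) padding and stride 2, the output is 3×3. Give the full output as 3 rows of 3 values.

Output[0,0]: The receptive field on the input at this output position is [-2 3 2.9 / 1.2 -2.3 4.4 / 5.7 -1.7 -1.6]. Elementwise product with the kernel and sum: 3·0.5 + 2.9·1 + 1.2·1 + -2.3·2 + 4.4·-0.5 + 5.7·1 + -1.7·-1.
Output[0,1]: The receptive field on the input at this output position is [2.9 4.2 2.8 / 4.4 0.6 1.4 / -1.6 3.1 -0.2]. Elementwise product with the kernel and sum: 4.2·0.5 + 2.8·1 + 4.4·1 + 0.6·2 + 1.4·-0.5 + -1.6·1 + 3.1·-1.

6.2 5.1 -9.9
2.75 -5.9 8.75
2 6.45 15.8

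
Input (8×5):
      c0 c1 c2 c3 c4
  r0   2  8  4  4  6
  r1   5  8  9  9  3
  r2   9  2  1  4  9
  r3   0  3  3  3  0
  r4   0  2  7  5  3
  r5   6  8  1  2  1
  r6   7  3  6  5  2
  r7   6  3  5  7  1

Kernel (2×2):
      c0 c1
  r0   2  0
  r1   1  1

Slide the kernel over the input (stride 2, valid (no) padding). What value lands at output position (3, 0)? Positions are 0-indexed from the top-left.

23

The receptive field on the input at this output position is [7 3 / 6 3]. Elementwise product with the kernel and sum: 7·2 + 6·1 + 3·1.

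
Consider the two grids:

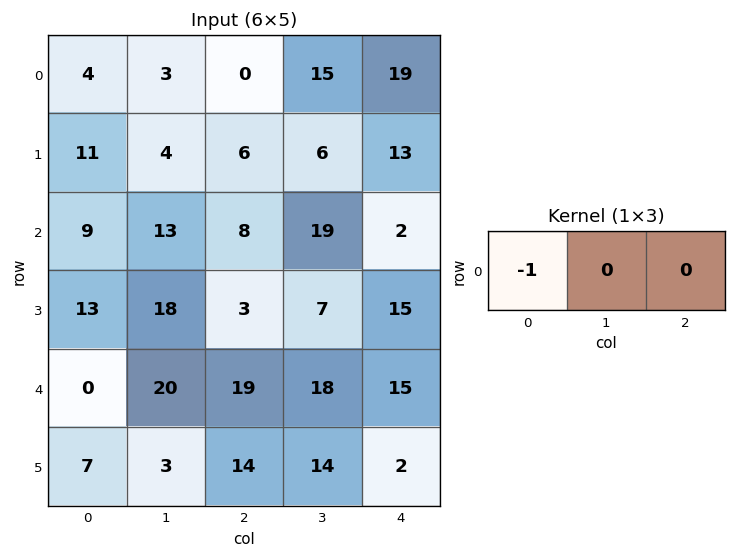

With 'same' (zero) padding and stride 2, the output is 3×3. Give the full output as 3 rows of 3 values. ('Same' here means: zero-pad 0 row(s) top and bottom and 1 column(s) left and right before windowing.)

Output[0,0]: The receptive field on the zero-padded input at this output position is [0 4 3]. Elementwise product with the kernel and sum: 0·-1.

0 -3 -15
0 -13 -19
0 -20 -18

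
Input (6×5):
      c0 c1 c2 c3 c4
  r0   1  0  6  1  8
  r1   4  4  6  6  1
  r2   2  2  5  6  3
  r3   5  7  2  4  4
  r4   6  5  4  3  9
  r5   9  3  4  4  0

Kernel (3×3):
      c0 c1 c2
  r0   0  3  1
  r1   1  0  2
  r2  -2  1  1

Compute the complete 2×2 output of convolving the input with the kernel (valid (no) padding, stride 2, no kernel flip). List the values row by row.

25 18
17 35

Output[0,0]: The receptive field on the input at this output position is [1 0 6 / 4 4 6 / 2 2 5]. Elementwise product with the kernel and sum: 0·3 + 6·1 + 4·1 + 6·2 + 2·-2 + 2·1 + 5·1.
Output[0,1]: The receptive field on the input at this output position is [6 1 8 / 6 6 1 / 5 6 3]. Elementwise product with the kernel and sum: 1·3 + 8·1 + 6·1 + 1·2 + 5·-2 + 6·1 + 3·1.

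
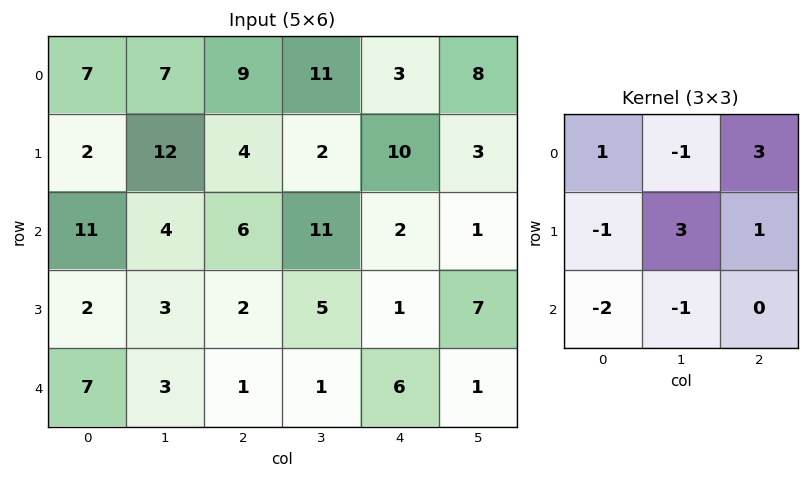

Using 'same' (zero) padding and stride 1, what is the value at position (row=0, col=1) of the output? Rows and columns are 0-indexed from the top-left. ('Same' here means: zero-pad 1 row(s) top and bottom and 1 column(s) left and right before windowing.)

7

The receptive field on the zero-padded input at this output position is [0 0 0 / 7 7 9 / 2 12 4]. Elementwise product with the kernel and sum: 0·1 + 0·-1 + 0·3 + 7·-1 + 7·3 + 9·1 + 2·-2 + 12·-1.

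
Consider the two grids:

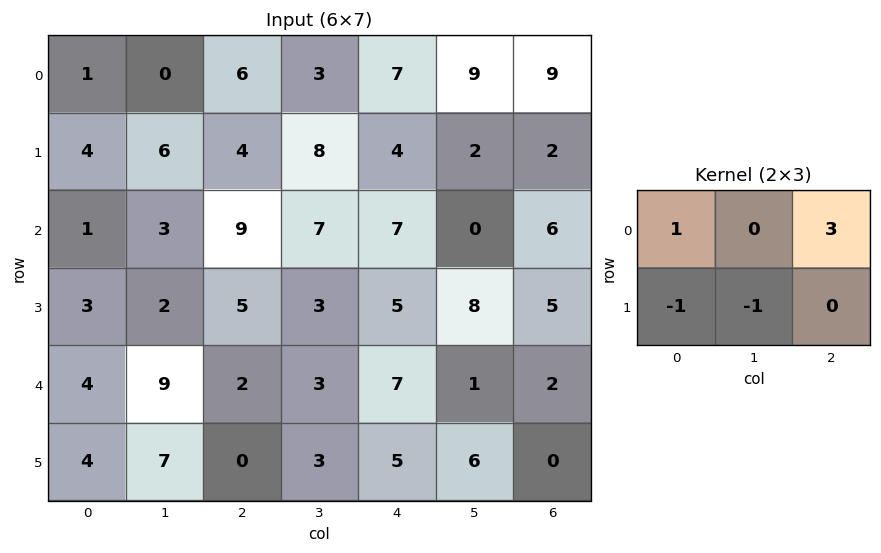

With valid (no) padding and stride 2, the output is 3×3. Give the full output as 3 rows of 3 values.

9 15 28
23 22 12
-1 20 2

Output[0,0]: The receptive field on the input at this output position is [1 0 6 / 4 6 4]. Elementwise product with the kernel and sum: 1·1 + 6·3 + 4·-1 + 6·-1.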